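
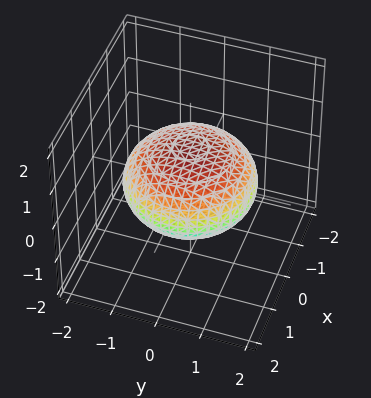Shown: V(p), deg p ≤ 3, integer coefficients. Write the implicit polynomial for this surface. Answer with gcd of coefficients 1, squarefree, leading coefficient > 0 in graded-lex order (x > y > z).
x^2 + y^2 + 2*z^2 - 2

1. deg p = 2.
2. Symmetries: mirror symmetry z ↦ −z ⇒ only even powers of z; the surface is invariant under rotation about z: p = q(x² + y², z).
3. Observable constraints: a circular section at z = 0 has radius between 1 and 2; the z-axis gridline crossings are at z ∈ {-1, 1}.
4. Putting this together gives p.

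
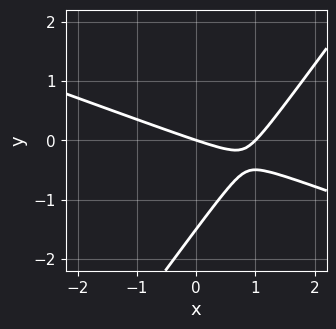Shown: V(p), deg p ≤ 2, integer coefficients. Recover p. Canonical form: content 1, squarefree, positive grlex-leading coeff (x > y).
1. Degree: the shape is more complex than any degree-1 curve, so deg p = 2.
2. From the axis intercepts and sections: it crosses the y-axis at the gridline y = 0; the x-axis gridline crossings are at x ∈ {0, 1}.
3. Together with the visible shape, these determine p as stated.

x^2 + 2*x*y - 2*y^2 - x - 3*y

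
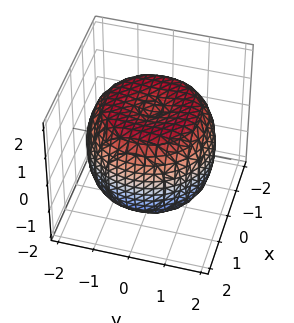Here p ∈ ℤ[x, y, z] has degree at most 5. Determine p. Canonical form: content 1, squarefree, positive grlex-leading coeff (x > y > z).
x^4 + 2*x^2*y^2 + y^4 - 2*x^2 - 2*y^2 + 2*z^2 - 3

deg p = 4.
By symmetry, every cross-section ⟂ z is a circle, so x, y appear only via x² + y².
Observable constraints: a circular section at z = -1 has radius between 1 and 2.
Assembling these constraints gives the stated polynomial.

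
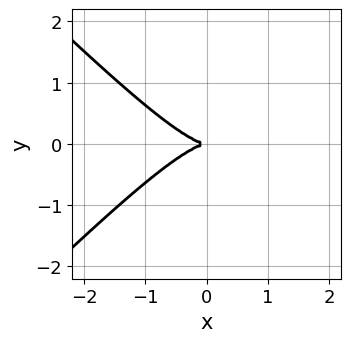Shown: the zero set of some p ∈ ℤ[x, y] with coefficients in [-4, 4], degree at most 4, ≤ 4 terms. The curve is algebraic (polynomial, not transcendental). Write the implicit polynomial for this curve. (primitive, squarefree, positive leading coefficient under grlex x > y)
1. Degree: the shape is more complex than any degree-2 curve, so deg p = 3.
2. Symmetries: it's symmetric under y → −y, forcing even powers of y.
3. Checking where it meets the axes: it crosses the y-axis at the gridline y = 0; it crosses the x-axis at the gridline x = 0.
4. The integer polynomial consistent with all of this is the stated p.

2*x^3 - 2*x*y^2 + 3*y^2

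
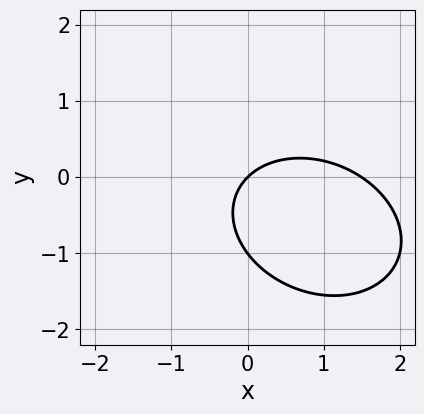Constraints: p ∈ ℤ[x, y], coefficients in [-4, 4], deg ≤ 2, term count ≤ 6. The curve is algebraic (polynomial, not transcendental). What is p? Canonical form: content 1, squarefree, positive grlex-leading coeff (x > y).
1. The degree is 2 — no degree-1 curve has this shape.
2. From the visible intercepts: among the integer gridlines, it crosses the y-axis at y ∈ {-1, 0}; one x-axis crossing is at x = 0.
3. Assembling these constraints gives the stated polynomial.

2*x^2 + x*y + 3*y^2 - 3*x + 3*y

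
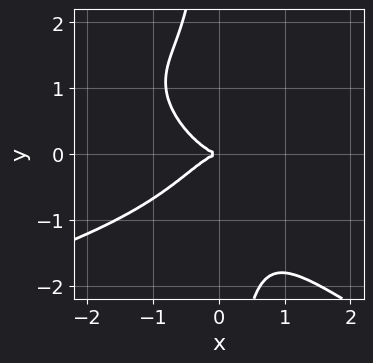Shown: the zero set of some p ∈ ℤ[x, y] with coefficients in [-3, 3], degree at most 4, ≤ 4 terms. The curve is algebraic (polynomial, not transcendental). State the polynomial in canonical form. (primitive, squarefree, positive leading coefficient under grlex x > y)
(a) deg p = 4. A generic line meets the curve in up to 4 points.
(b) Observable constraints: it crosses the x-axis at the gridline x = 0; it meets the y-axis at y = 0 (among the integer gridlines).
(c) Fitting integer coefficients to these (and the overall shape) gives p.

x^2*y^2 + 2*x*y^3 + 2*x^3 + 2*y^2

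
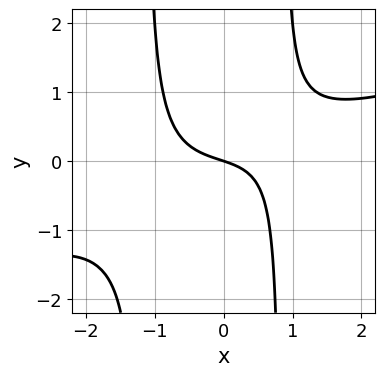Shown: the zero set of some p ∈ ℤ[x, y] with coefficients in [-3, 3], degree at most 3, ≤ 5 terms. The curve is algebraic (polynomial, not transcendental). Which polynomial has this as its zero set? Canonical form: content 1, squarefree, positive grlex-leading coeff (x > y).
(a) Degree: no degree-2 curve has this shape, so deg p = 3.
(b) Observable constraints: it meets the y-axis at y = 0 (among the integer gridlines); one x-axis crossing is at x = 0.
(c) Together with the visible shape, these determine p as stated.

x^3 - 3*x^2*y - x*y + x + 3*y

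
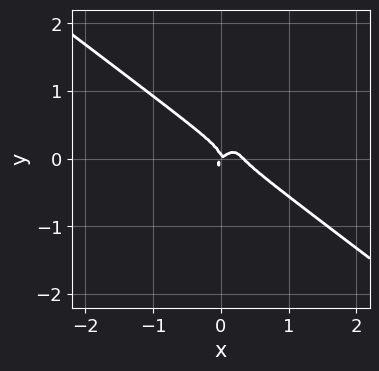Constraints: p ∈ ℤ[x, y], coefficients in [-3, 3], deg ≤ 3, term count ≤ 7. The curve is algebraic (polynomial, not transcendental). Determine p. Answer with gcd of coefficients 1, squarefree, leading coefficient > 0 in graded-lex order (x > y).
(a) Degree: the shape is more complex than any degree-2 curve, so deg p = 3.
(b) From the visible intercepts: it meets the y-axis at y = 0 (among the integer gridlines); it crosses the x-axis at the gridline x = 0.
(c) Fitting integer coefficients to these (and the overall shape) gives p.

3*x^3 - 3*x*y^2 + 3*y^3 - x^2 + x*y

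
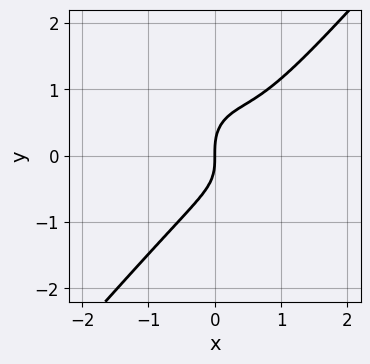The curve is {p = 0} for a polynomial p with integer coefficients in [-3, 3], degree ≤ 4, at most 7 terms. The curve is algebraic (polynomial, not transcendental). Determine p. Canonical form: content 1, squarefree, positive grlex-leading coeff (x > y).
3*x^3 - 2*y^3 - 3*x^2 + x*y + 2*x

(a) The degree is 3 — no degree-2 curve has this shape.
(b) From the visible intercepts: it crosses the x-axis at the gridline x = 0; one y-axis crossing is at y = 0.
(c) Solving for integer coefficients yields p as stated.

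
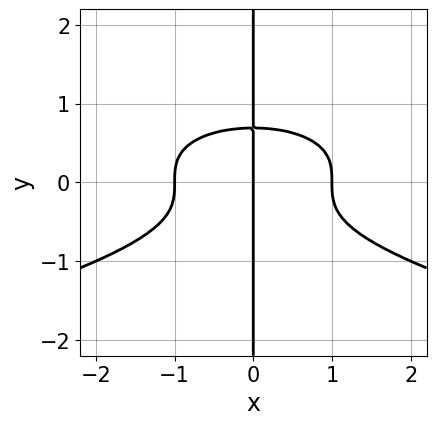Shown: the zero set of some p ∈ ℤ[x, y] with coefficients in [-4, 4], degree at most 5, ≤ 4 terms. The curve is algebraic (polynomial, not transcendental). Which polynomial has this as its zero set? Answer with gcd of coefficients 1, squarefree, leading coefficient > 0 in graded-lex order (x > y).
(a) Degree: the shape is more complex than any degree-3 curve, so deg p = 4.
(b) Reading off the gridlines: among the integer gridlines, it crosses the x-axis at x ∈ {-1, 0, 1}; the visible y-axis segment lies entirely on the curve.
(c) Solving for integer coefficients yields p as stated.

3*x*y^3 + x^3 - x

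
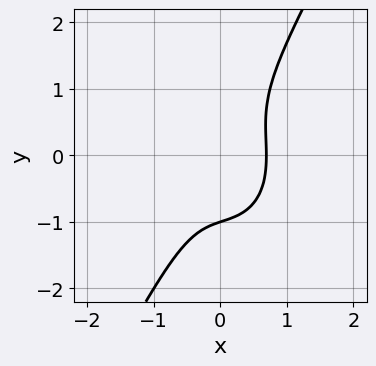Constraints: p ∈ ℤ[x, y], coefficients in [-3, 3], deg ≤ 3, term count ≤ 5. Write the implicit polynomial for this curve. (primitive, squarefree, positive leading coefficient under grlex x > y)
3*x^3 + x*y^2 - y^3 - 1

(a) Degree: no degree-2 curve has this shape, so deg p = 3.
(b) Against the integer gridlines: it meets the y-axis at y = -1 (among the integer gridlines).
(c) Assembling these constraints gives the stated polynomial.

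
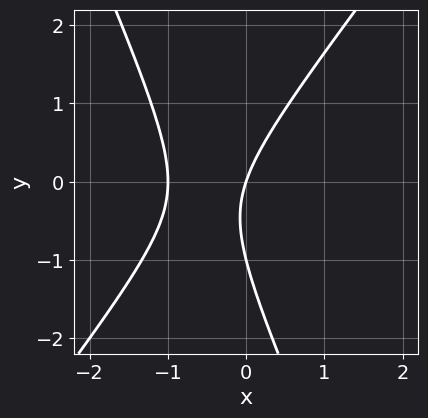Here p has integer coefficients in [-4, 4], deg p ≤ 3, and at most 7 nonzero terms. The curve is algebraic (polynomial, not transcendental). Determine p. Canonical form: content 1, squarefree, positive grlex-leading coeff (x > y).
The degree is 2 — a generic line meets the curve in up to 2 points.
From the axis intercepts and sections: among the integer gridlines, it crosses the x-axis at x ∈ {-1, 0}; the y-axis gridline crossings are at y ∈ {-1, 0}.
These observations pin down the coefficients.

3*x^2 - x*y - y^2 + 3*x - y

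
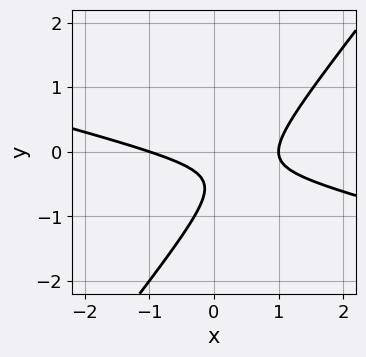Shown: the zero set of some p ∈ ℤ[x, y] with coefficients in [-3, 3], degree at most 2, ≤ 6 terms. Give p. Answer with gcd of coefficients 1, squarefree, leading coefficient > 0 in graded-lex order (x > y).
x^2 + 3*x*y - 3*y^2 - 3*y - 1

First, the degree is 2 — the shape is more complex than any degree-1 curve.
Then, against the integer gridlines: the x-axis gridline crossings are at x ∈ {-1, 1}; no y-intercept at any integer in the box.
Finally, putting this together gives p.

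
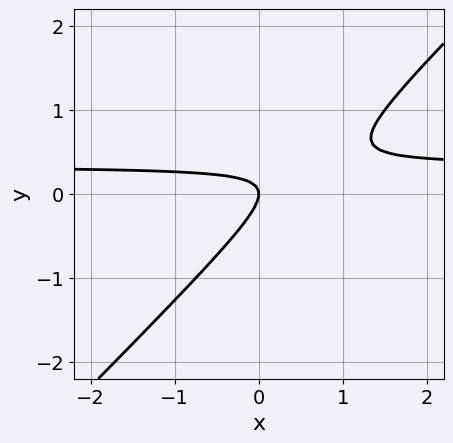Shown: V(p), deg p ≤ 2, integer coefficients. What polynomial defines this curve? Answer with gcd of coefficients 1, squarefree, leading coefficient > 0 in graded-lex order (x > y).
First, deg p = 2. A generic line meets the curve in up to 2 points.
Next, from the visible intercepts: it crosses the y-axis at the gridline y = 0; one x-axis crossing is at x = 0.
Finally, matching integer coefficients to the picture gives p.

3*x*y - 3*y^2 - x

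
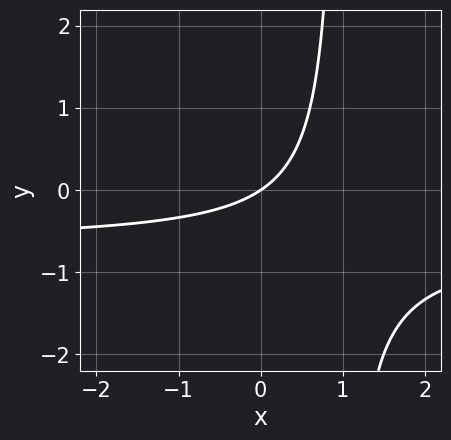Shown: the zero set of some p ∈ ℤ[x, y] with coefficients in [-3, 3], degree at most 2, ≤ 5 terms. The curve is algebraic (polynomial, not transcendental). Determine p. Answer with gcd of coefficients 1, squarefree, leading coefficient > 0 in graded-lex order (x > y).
3*x*y + 2*x - 3*y

1. deg p = 2.
2. Against the integer gridlines: it crosses the x-axis at the gridline x = 0; it crosses the y-axis at the gridline y = 0.
3. The integer polynomial consistent with all of this is the stated p.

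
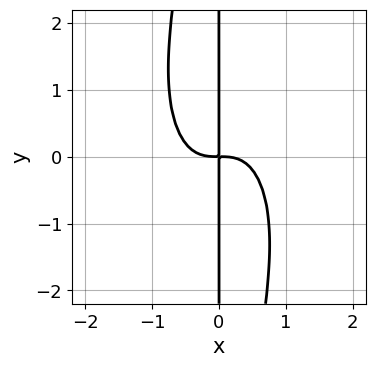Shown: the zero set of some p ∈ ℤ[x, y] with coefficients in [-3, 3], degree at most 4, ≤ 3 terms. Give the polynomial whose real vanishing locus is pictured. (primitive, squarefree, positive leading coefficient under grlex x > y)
3*x^4 + x^2*y^2 + 2*x*y

First, the degree is 4 — a generic line meets the curve in up to 4 points.
Then, from the visible intercepts: the visible y-axis segment lies entirely on the curve.
Finally, together with the visible shape, these determine p as stated.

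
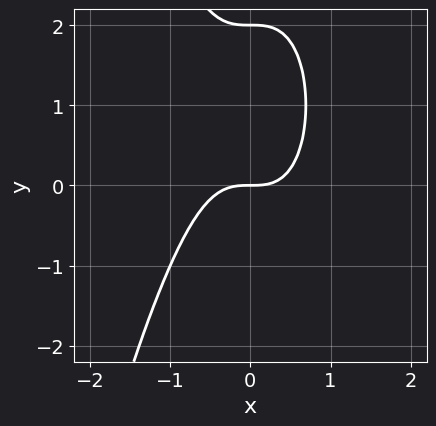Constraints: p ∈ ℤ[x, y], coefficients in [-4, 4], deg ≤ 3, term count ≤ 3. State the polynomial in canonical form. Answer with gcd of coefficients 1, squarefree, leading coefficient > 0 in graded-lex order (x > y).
(a) deg p = 3.
(b) From the visible intercepts: among the integer gridlines, it crosses the y-axis at y ∈ {0, 2}; it crosses the x-axis at the gridline x = 0.
(c) The integer polynomial consistent with all of this is the stated p.

3*x^3 + y^2 - 2*y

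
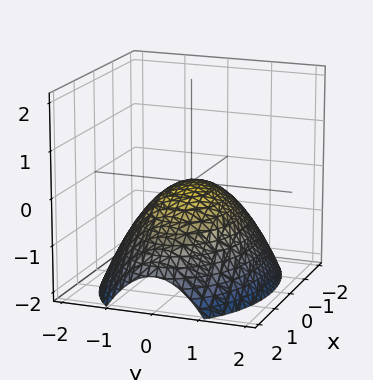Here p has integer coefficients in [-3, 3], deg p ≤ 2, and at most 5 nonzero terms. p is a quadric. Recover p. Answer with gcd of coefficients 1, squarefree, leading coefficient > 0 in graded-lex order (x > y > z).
1. deg p = 2. A single bowl opening along one axis; a quadric.
2. Symmetries: it's symmetric under x → −x, forcing even powers of x; the y ↦ −y reflection is a symmetry, so y appears only in even powers.
3. Against the integer gridlines: it meets the y-axis at y = 0 (among the integer gridlines); it crosses the x-axis at the gridline x = 0; one z-axis crossing is at z = 0.
4. These observations pin down the coefficients.

x^2 + 2*y^2 + 3*z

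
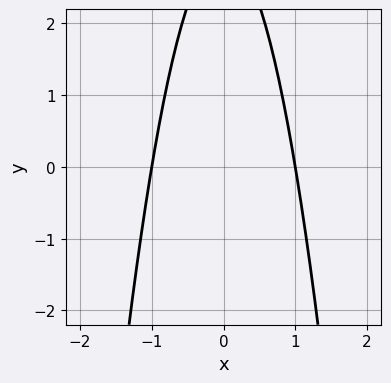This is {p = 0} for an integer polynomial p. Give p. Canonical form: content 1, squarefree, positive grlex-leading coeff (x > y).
3*x^2 + y - 3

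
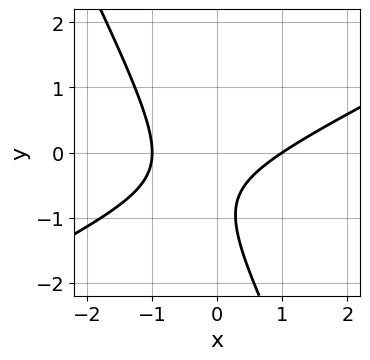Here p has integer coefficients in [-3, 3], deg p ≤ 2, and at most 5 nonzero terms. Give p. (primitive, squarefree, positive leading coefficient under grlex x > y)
The degree is 2 — the shape is more complex than any degree-1 curve.
From the axis intercepts and sections: the x-axis gridline crossings are at x ∈ {-1, 1}; it misses every integer gridline on the y-axis.
Together with the visible shape, these determine p as stated.

2*x^2 - 3*x*y - 2*y^2 - 3*y - 2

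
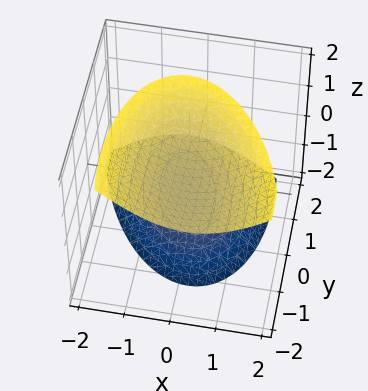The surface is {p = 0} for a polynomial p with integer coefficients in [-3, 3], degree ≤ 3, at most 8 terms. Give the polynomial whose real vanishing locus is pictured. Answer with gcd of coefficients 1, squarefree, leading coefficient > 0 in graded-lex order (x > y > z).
First, I count 2 distinct pieces. Treating them together as one polynomial.
Next, degree: the shape is more complex than any degree-1 surface, so deg p = 2.
Next, from the axis intercepts and sections: the surface avoids every integer y-axis point in the box; it misses every integer gridline on the x-axis.
Finally, these observations pin down the coefficients.

3*x^2 + x*y + y^2 + 2*y*z - 2*z^2 + 3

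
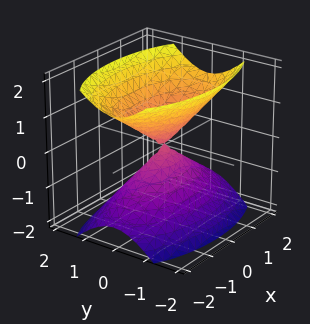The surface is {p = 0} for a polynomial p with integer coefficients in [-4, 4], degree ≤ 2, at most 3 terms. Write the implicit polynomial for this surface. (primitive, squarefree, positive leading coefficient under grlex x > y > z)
First, the picture has 2 separate pieces.
Next, degree: a double cone through the origin; a quadric, so deg p = 2.
Then, symmetries: mirror symmetry x ↦ −x ⇒ only even powers of x; it's symmetric under y → −y, forcing even powers of y; it's symmetric under z → −z, forcing even powers of z.
Then, from the visible intercepts: it meets the y-axis at y = 0 (among the integer gridlines); it crosses the z-axis at the gridline z = 0.
Finally, putting this together gives p.

x^2 + 3*y^2 - 2*z^2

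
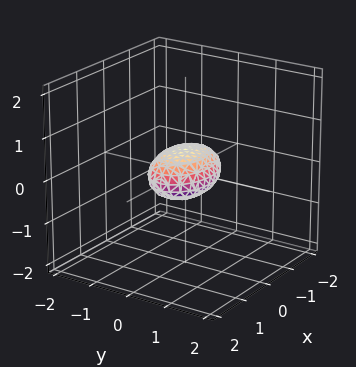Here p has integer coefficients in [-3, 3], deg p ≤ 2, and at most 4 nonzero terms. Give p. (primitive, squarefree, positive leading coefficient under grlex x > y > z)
x^2 + 2*y^2 + 3*z^2 - 1

First, degree: a closed, bounded, convex surface; a quadric, so deg p = 2.
Next, symmetries: it's symmetric under z → −z, forcing even powers of z; the y ↦ −y reflection is a symmetry, so y appears only in even powers; the x ↦ −x reflection is a symmetry, so x appears only in even powers.
Then, against the integer gridlines: the x-axis gridline crossings are at x ∈ {-1, 1}.
Finally, putting this together gives p.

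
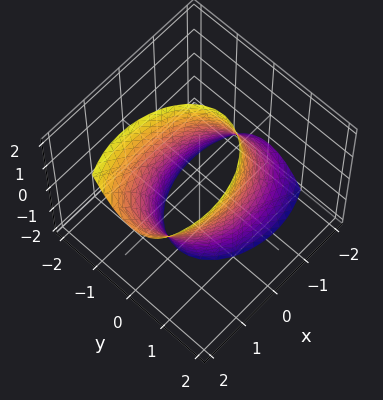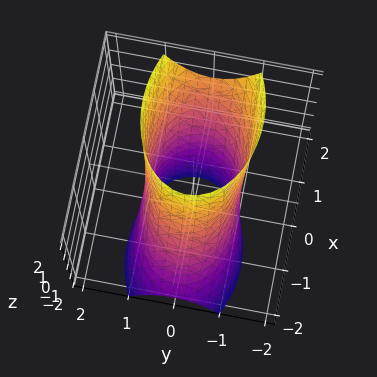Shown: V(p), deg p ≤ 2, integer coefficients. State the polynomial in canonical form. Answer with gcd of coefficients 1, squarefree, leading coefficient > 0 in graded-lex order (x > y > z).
x^2 - x*z + 2*y^2 - 2

First, deg p = 2.
Then, from the axis intercepts and sections: no z-intercept at any integer in the box; among the integer gridlines, it crosses the y-axis at y ∈ {-1, 1}.
Finally, assembling these constraints gives the stated polynomial.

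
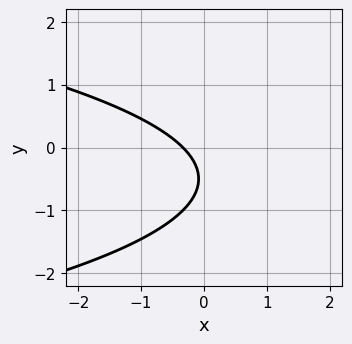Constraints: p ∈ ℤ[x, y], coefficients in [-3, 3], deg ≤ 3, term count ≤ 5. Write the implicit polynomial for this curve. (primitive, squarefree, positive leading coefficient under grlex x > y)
(a) deg p = 2. No degree-1 curve has this shape.
(b) Reading off the gridlines: the curve avoids every integer y-axis point in the box.
(c) Putting this together gives p.

3*y^2 + 3*x + 3*y + 1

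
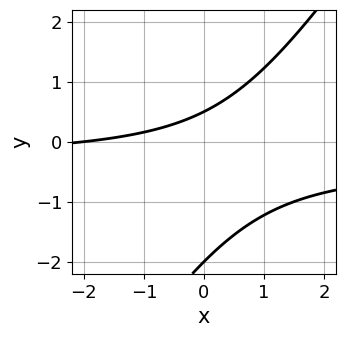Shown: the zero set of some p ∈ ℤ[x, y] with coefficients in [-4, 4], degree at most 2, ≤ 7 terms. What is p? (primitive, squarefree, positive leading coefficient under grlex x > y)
3*x*y - 2*y^2 + x - 3*y + 2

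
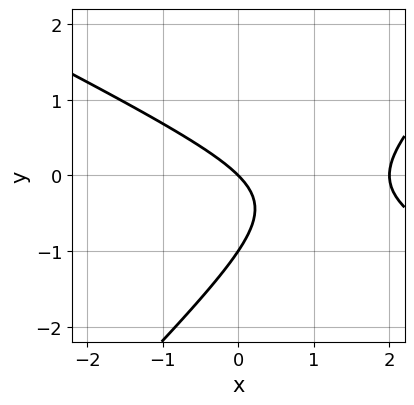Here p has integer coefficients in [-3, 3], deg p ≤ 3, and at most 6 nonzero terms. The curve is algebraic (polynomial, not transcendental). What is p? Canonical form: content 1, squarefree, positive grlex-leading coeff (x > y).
x^2 + x*y - 2*y^2 - 2*x - 2*y

First, degree: the shape is more complex than any degree-1 curve, so deg p = 2.
Next, observable constraints: among the integer gridlines, it crosses the y-axis at y ∈ {-1, 0}; among the integer gridlines, it crosses the x-axis at x ∈ {0, 2}.
Finally, solving for integer coefficients yields p as stated.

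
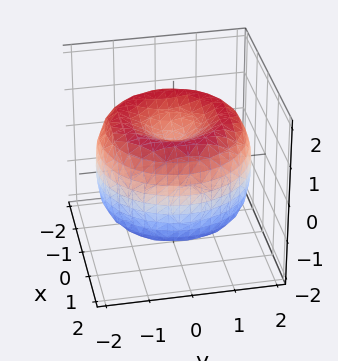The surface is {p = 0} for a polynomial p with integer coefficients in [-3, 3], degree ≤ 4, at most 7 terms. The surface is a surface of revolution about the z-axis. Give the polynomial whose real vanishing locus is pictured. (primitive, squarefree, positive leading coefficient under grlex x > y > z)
deg p = 4. No degree-3 surface has this shape.
By symmetry, the surface is invariant under rotation about z: p = q(x² + y², z).
Reading off the gridlines: a circular section at z = -1 has radius between 0 and 1.
The integer polynomial consistent with all of this is the stated p.

x^4 + 2*x^2*y^2 + y^4 - 3*x^2 - 3*y^2 + 2*z^2 - 1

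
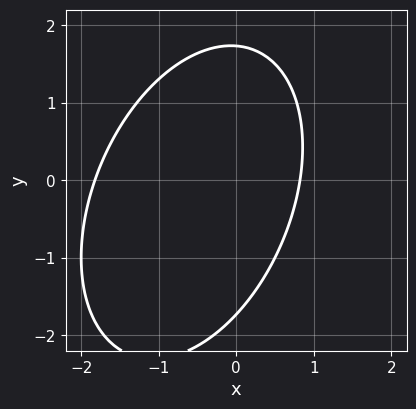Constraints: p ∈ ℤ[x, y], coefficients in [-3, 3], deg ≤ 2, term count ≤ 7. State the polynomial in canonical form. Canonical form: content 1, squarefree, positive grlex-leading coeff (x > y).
2*x^2 - x*y + y^2 + 2*x - 3

Degree: no degree-1 curve has this shape, so deg p = 2.
The integer polynomial consistent with all of this is the stated p.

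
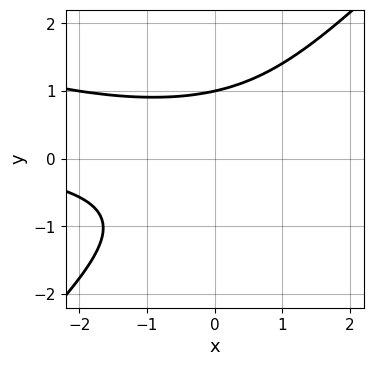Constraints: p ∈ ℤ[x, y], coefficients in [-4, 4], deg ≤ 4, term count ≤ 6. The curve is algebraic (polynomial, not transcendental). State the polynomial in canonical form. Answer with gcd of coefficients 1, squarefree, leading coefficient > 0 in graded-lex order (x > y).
x^2*y + 2*x*y^2 - 3*y^3 + 3

(a) deg p = 3. A generic line meets the curve in up to 3 points.
(b) Reading off the gridlines: one y-axis crossing is at y = 1; no x-intercept at any integer in the box.
(c) Assembling these constraints gives the stated polynomial.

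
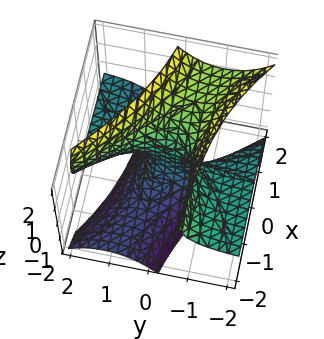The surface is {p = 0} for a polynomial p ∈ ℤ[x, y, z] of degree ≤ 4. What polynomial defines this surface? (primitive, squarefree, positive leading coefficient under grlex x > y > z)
1. deg p = 3. No degree-2 surface has this shape.
2. Checking where it meets the axes: every point of the y-axis in the box is on the surface; it crosses the x-axis at the gridline x = 0; it crosses the z-axis at the gridline z = 0.
3. Solving for integer coefficients yields p as stated.

3*x*y*z + 3*y^2*z - z^3 + 3*x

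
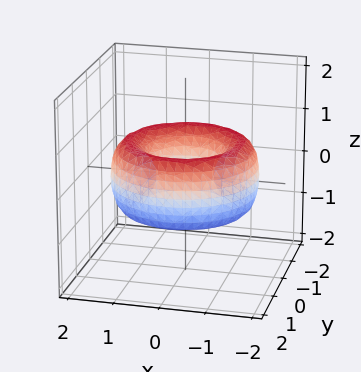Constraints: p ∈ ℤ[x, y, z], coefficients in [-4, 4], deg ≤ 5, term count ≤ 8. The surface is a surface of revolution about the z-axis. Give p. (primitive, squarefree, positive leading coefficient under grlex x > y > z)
deg p = 4.
By symmetry, the surface is invariant under rotation about z: p = q(x² + y², z).
From the axis intercepts and sections: no z-intercept at any integer in the box; a circular section at z = 0 has radius between 0 and 1.
Matching integer coefficients to the picture gives p.

x^4 + 2*x^2*y^2 + y^4 - 3*x^2 - 3*y^2 + 2*z^2 + 1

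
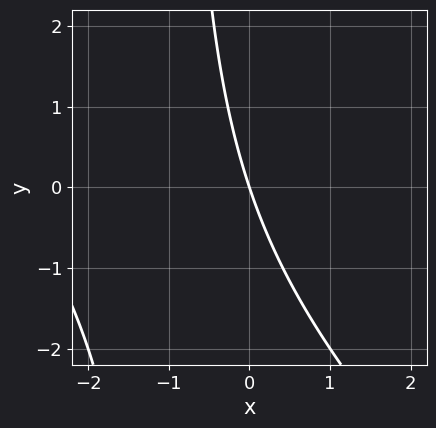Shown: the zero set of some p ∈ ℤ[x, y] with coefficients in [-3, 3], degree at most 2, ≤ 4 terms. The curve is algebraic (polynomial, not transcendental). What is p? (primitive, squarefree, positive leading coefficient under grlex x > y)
x^2 + x*y + 3*x + y

Degree: no degree-1 curve has this shape, so deg p = 2.
From the axis intercepts and sections: one y-axis crossing is at y = 0; one x-axis crossing is at x = 0.
Together with the visible shape, these determine p as stated.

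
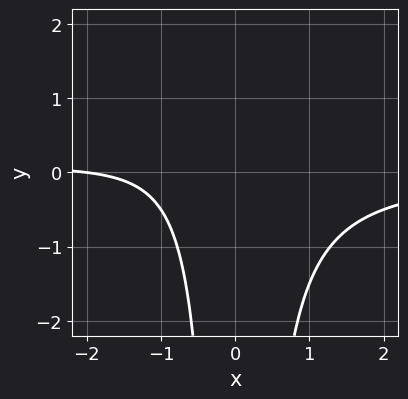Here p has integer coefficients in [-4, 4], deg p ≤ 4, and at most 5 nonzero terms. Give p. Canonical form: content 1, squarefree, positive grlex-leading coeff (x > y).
Degree: no degree-2 curve has this shape, so deg p = 3.
Observable constraints: it misses every integer gridline on the y-axis; it meets the x-axis at x = -2 (among the integer gridlines).
The integer polynomial consistent with all of this is the stated p.

2*x^2*y + x + 2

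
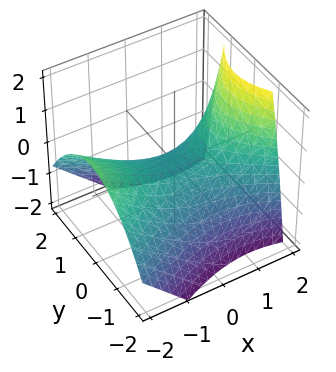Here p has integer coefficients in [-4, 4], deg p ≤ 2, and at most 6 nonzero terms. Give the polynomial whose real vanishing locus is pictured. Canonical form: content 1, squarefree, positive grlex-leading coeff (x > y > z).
x^2 + x*z - 2*y^2 - 3*z

(a) deg p = 2. No degree-1 surface has this shape.
(b) Observable constraints: it meets the x-axis at x = 0 (among the integer gridlines); it meets the z-axis at z = 0 (among the integer gridlines).
(c) Assembling these constraints gives the stated polynomial.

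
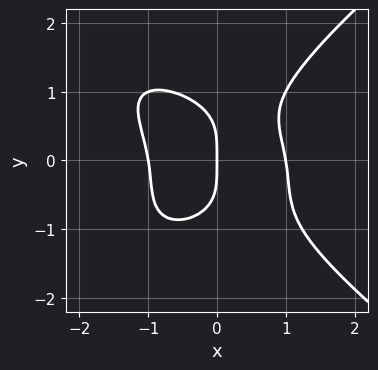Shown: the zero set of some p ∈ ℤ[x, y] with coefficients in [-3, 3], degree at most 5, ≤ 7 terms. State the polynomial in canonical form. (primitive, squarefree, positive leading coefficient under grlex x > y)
x^2*y^2 - 2*y^4 + 3*x^3 + x^2*y - 3*x

(a) deg p = 4. A generic line meets the curve in up to 4 points.
(b) Reading off the gridlines: it meets the y-axis at y = 0 (among the integer gridlines); the x-axis gridline crossings are at x ∈ {-1, 0, 1}.
(c) Together with the visible shape, these determine p as stated.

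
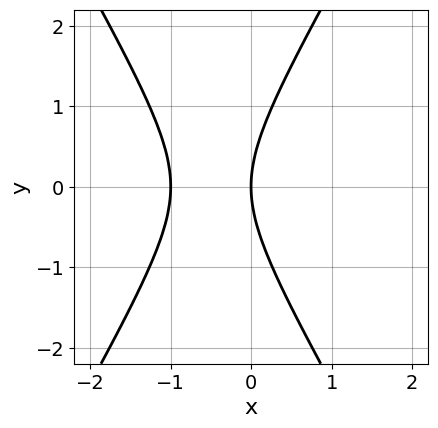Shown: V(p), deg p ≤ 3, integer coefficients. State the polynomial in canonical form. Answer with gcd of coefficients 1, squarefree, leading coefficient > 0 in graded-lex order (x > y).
(a) Degree: no degree-1 curve has this shape, so deg p = 2.
(b) Symmetries: mirror symmetry y ↦ −y ⇒ only even powers of y.
(c) Reading off the gridlines: it meets the y-axis at y = 0 (among the integer gridlines); the x-axis gridline crossings are at x ∈ {-1, 0}.
(d) Solving for integer coefficients yields p as stated.

3*x^2 - y^2 + 3*x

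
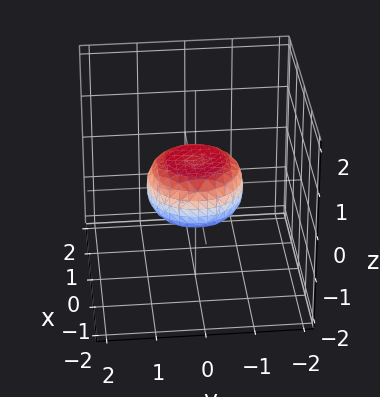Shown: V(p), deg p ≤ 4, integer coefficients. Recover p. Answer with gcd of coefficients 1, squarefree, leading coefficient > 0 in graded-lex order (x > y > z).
2*x^4 + 4*x^2*y^2 + 2*y^4 - x^2 - y^2 + 3*z^2 - 1

(a) deg p = 4. A generic line meets the surface in up to 4 points.
(b) Symmetries: the z-axis is an axis of rotation, so x and y enter only as x² + y².
(c) Observable constraints: a circular section at z = 0 has radius exactly 1; the x-axis gridline crossings are at x ∈ {-1, 1}; the y-axis gridline crossings are at y ∈ {-1, 1}.
(d) Solving for integer coefficients yields p as stated.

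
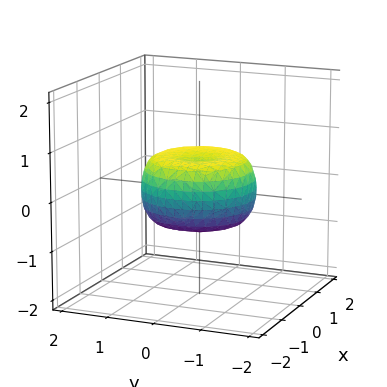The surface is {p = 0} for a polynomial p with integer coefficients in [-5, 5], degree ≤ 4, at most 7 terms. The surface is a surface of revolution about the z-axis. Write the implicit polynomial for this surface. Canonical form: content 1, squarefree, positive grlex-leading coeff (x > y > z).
2*x^4 + 4*x^2*y^2 + 2*y^4 - 2*x^2 - 2*y^2 + 3*z^2 - 1

(a) Degree: a generic line meets the surface in up to 4 points, so deg p = 4.
(b) Symmetries: rotational symmetry about the z-axis ⇒ p depends on x, y only through x² + y².
(c) Reading off the gridlines: a circular section at z = 0 has radius between 1 and 2.
(d) The integer polynomial consistent with all of this is the stated p.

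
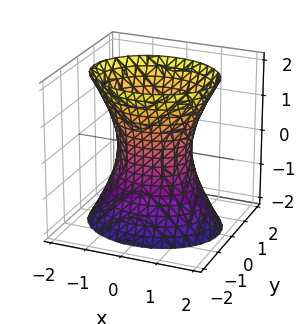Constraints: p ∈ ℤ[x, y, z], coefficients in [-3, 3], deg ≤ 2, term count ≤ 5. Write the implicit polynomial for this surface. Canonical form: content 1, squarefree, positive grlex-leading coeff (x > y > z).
2*x^2 + 3*y^2 - z^2 - 2

1. deg p = 2.
2. Symmetries: the y ↦ −y reflection is a symmetry, so y appears only in even powers; mirror symmetry x ↦ −x ⇒ only even powers of x; mirror symmetry z ↦ −z ⇒ only even powers of z.
3. Against the integer gridlines: the surface avoids every integer z-axis point in the box; the x-axis gridline crossings are at x ∈ {-1, 1}.
4. Together with the visible shape, these determine p as stated.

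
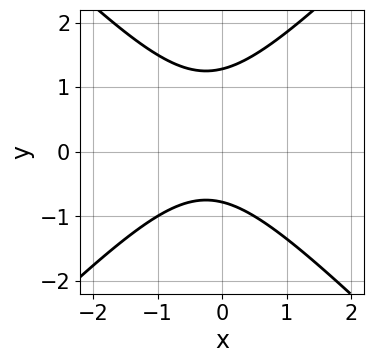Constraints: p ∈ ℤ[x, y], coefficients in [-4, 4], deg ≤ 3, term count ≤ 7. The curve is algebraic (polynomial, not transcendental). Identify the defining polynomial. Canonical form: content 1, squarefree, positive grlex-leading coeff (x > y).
(a) The degree is 2 — the shape is more complex than any degree-1 curve.
(b) Checking where it meets the axes: it misses every integer gridline on the x-axis.
(c) Matching integer coefficients to the picture gives p.

2*x^2 - 2*y^2 + x + y + 2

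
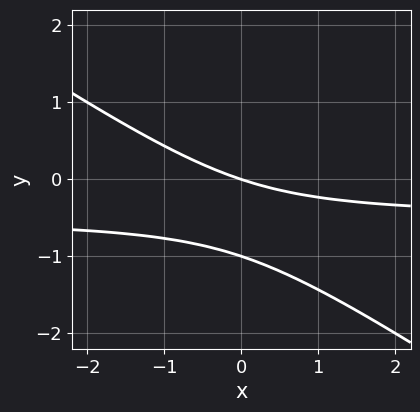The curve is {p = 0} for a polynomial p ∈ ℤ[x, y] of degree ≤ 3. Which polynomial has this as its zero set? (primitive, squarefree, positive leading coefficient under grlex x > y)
First, degree: no degree-1 curve has this shape, so deg p = 2.
Then, from the axis intercepts and sections: among the integer gridlines, it crosses the y-axis at y ∈ {-1, 0}; one x-axis crossing is at x = 0.
Finally, the integer polynomial consistent with all of this is the stated p.

2*x*y + 3*y^2 + x + 3*y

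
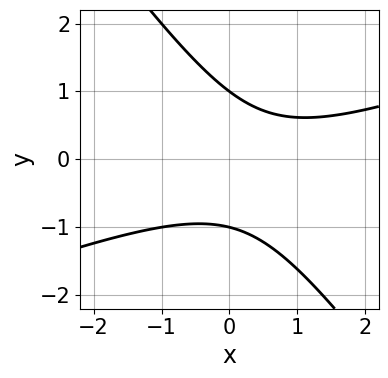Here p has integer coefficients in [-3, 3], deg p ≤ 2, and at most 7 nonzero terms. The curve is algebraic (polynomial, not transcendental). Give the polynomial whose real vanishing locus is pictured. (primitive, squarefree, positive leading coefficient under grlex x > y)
x^2 - 2*x*y - 2*y^2 - x + 2

deg p = 2.
Reading off the gridlines: it misses every integer gridline on the x-axis; among the integer gridlines, it crosses the y-axis at y ∈ {-1, 1}.
Assembling these constraints gives the stated polynomial.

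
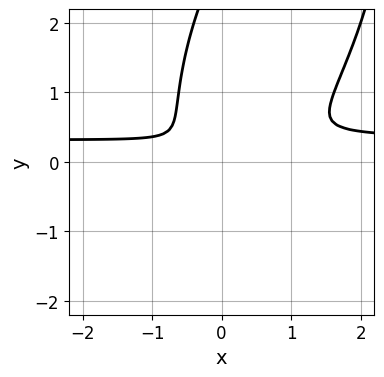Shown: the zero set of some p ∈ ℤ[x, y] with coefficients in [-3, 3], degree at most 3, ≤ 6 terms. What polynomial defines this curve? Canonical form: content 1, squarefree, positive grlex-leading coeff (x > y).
3*x^2*y - 2*x*y^2 + y^3 - x^2 - 3*y^2

Degree: the shape is more complex than any degree-2 curve, so deg p = 3.
The integer polynomial consistent with all of this is the stated p.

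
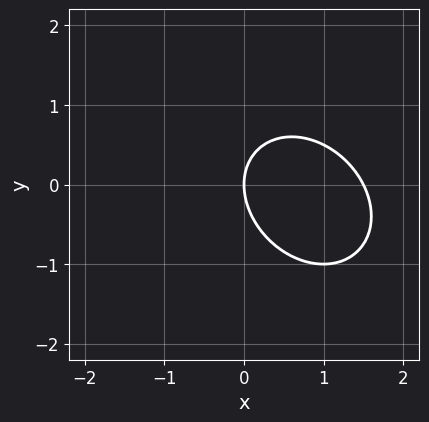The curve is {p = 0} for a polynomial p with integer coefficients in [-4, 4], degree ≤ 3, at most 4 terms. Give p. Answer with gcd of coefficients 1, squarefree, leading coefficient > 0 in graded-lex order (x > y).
First, deg p = 2. The shape is more complex than any degree-1 curve.
Next, observable constraints: it meets the x-axis at x = 0 (among the integer gridlines); one y-axis crossing is at y = 0.
Finally, matching integer coefficients to the picture gives p.

2*x^2 + x*y + 2*y^2 - 3*x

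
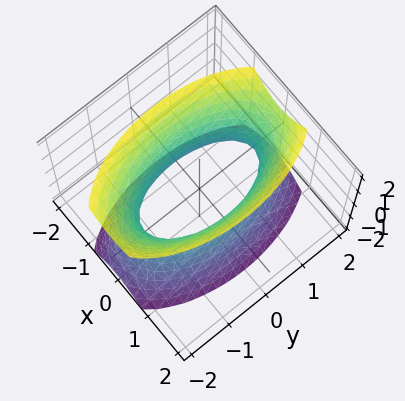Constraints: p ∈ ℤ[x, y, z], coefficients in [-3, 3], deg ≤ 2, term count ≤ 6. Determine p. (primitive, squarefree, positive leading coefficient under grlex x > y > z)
3*x^2 + y^2 - z^2 - 2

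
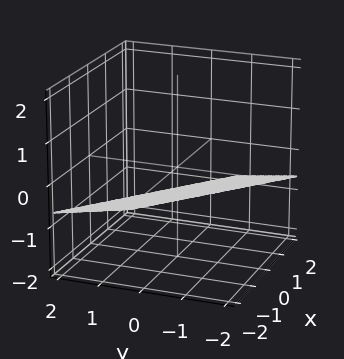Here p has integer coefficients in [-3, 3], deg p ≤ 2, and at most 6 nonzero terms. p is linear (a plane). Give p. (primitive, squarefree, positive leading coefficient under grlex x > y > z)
x + y + 3*z + 2

First, the degree is 1 — the surface is flat (a plane).
Then, observable constraints: it crosses the y-axis at the gridline y = -2; it crosses the x-axis at the gridline x = -2.
Finally, matching integer coefficients to the picture gives p.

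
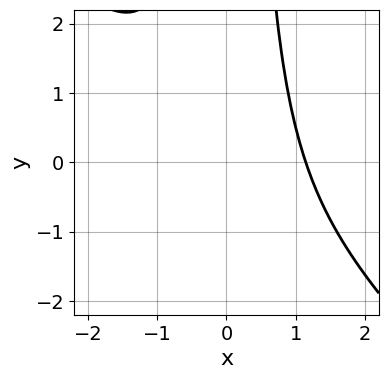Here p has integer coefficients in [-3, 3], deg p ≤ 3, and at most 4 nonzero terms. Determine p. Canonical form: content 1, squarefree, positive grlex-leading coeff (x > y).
1. Degree: no degree-2 curve has this shape, so deg p = 3.
2. Reading off the gridlines: the curve avoids every integer y-axis point in the box.
3. Matching integer coefficients to the picture gives p.

2*x^3 + 2*x^2*y - 3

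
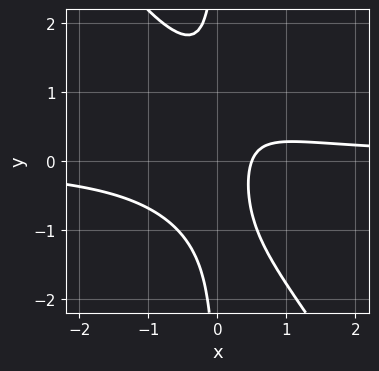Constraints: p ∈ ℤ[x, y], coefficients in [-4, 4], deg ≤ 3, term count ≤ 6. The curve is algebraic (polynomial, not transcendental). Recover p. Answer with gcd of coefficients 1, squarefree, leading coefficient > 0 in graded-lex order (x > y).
3*x^2*y + 2*x*y^2 - 2*x + 1

First, the degree is 3 — a generic line meets the curve in up to 3 points.
Then, from the visible intercepts: no y-intercept at any integer in the box.
Finally, assembling these constraints gives the stated polynomial.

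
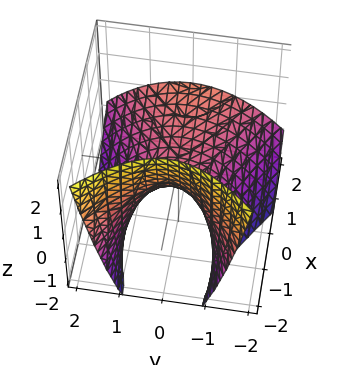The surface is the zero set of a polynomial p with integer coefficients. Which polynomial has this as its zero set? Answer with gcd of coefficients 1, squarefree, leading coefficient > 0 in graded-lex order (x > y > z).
(a) The degree is 2 — the shape is more complex than any degree-1 surface.
(b) From the visible intercepts: it crosses the y-axis at the gridline y = 0; it meets the z-axis at z = 0 (among the integer gridlines); it crosses the x-axis at the gridline x = 0.
(c) Solving for integer coefficients yields p as stated.

x^2 - 2*x*z - 2*y^2 - 3*z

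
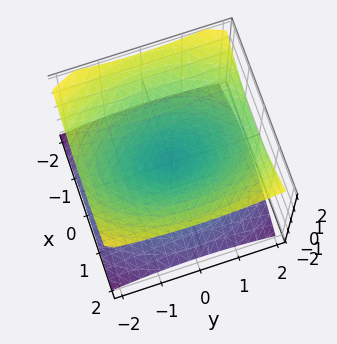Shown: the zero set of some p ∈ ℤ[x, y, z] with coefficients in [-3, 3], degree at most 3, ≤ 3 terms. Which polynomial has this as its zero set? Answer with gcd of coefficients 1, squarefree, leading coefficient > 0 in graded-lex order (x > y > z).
1. deg p = 2.
2. Symmetries: the x ↦ −x reflection is a symmetry, so x appears only in even powers; it's symmetric under z → −z, forcing even powers of z; it's symmetric under y → −y, forcing even powers of y.
3. Against the integer gridlines: it meets the z-axis at z = 0 (among the integer gridlines); it meets the x-axis at x = 0 (among the integer gridlines).
4. These observations pin down the coefficients.

2*x^2 + y^2 - 3*z^2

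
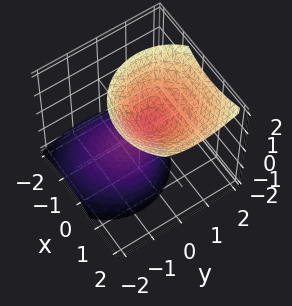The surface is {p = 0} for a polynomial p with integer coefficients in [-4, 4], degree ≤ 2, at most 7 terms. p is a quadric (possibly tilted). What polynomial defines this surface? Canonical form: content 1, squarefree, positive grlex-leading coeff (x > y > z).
(a) There are 2 components.
(b) Degree: no degree-1 surface has this shape, so deg p = 2.
(c) From the axis intercepts and sections: no y-intercept at any integer in the box; no x-intercept at any integer in the box.
(d) Together with the visible shape, these determine p as stated.

3*x^2 - 2*x*z + 3*y^2 - 2*y*z - 2*z^2 + 1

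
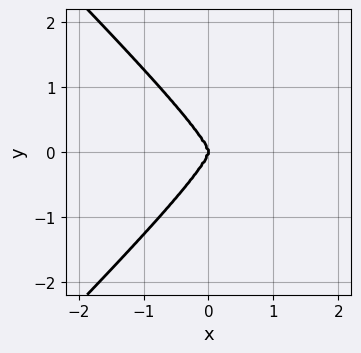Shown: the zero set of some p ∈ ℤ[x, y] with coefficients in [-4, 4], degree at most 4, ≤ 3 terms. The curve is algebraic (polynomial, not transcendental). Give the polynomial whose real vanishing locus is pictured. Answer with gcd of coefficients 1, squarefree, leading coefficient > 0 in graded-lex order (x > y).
1. deg p = 4. A generic line meets the curve in up to 4 points.
2. Symmetries: mirror symmetry y ↦ −y ⇒ only even powers of y.
3. Observable constraints: one x-axis crossing is at x = 0; one y-axis crossing is at y = 0.
4. Matching integer coefficients to the picture gives p.

x^2*y^2 - y^4 - x^3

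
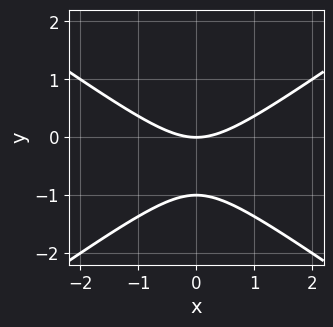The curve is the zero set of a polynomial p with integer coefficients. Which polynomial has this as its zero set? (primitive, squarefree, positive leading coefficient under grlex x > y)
x^2 - 2*y^2 - 2*y

1. deg p = 2. The shape is more complex than any degree-1 curve.
2. Symmetries: mirror symmetry x ↦ −x ⇒ only even powers of x.
3. Checking where it meets the axes: among the integer gridlines, it crosses the y-axis at y ∈ {-1, 0}; one x-axis crossing is at x = 0.
4. Putting this together gives p.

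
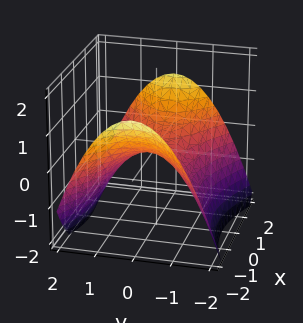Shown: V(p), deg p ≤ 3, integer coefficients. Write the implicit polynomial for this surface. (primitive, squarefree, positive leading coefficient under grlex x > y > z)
x^2 - 2*y^2 - 3*z

First, degree: a hyperbolic paraboloid; a quadric, so deg p = 2.
Then, symmetries: the y ↦ −y reflection is a symmetry, so y appears only in even powers; mirror symmetry x ↦ −x ⇒ only even powers of x.
Then, from the visible intercepts: it meets the z-axis at z = 0 (among the integer gridlines); it meets the x-axis at x = 0 (among the integer gridlines).
Finally, assembling these constraints gives the stated polynomial.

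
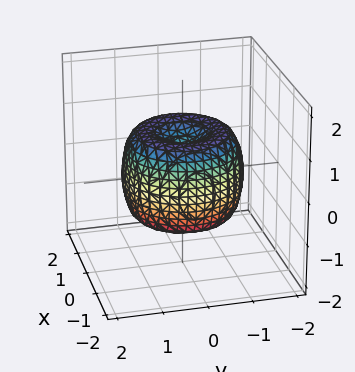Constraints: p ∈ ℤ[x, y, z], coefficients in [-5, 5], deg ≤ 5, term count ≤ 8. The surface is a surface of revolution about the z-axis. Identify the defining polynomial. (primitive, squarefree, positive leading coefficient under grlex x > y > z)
2*x^4 + 4*x^2*y^2 + 2*y^4 - 3*x^2 - 3*y^2 + 2*z^2 - 1

1. Degree: no degree-3 surface has this shape, so deg p = 4.
2. Symmetries: rotational symmetry about the z-axis ⇒ p depends on x, y only through x² + y².
3. Observable constraints: a circular section at z = 0 has radius between 1 and 2.
4. Together with the visible shape, these determine p as stated.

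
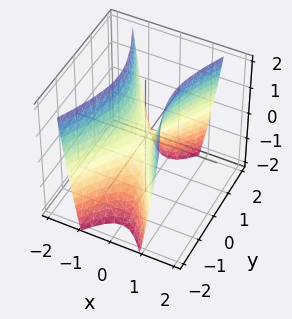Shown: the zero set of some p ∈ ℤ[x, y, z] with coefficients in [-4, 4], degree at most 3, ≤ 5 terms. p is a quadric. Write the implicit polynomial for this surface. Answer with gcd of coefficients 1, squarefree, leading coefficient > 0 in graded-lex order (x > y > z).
3*x^2 - y^2 - z

First, deg p = 2.
Next, symmetries: mirror symmetry x ↦ −x ⇒ only even powers of x; it's symmetric under y → −y, forcing even powers of y.
Next, checking where it meets the axes: it crosses the x-axis at the gridline x = 0; it meets the y-axis at y = 0 (among the integer gridlines).
Finally, solving for integer coefficients yields p as stated.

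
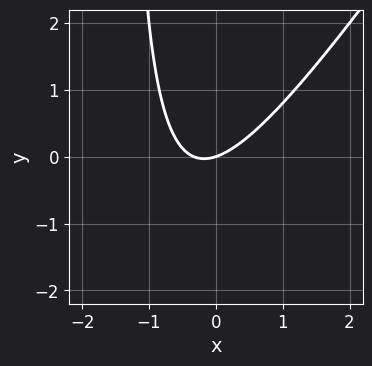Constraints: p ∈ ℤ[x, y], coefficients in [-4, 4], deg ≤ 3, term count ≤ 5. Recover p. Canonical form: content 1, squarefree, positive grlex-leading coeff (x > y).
First, degree: the shape is more complex than any degree-1 curve, so deg p = 2.
Next, from the axis intercepts and sections: it meets the x-axis at x = 0 (among the integer gridlines); one y-axis crossing is at y = 0.
Finally, fitting integer coefficients to these (and the overall shape) gives p.

3*x^2 - 2*x*y + x - 3*y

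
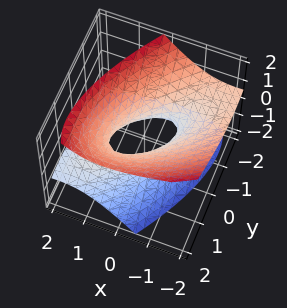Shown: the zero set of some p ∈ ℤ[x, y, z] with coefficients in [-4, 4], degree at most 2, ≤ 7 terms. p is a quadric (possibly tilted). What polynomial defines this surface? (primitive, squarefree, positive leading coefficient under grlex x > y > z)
1. deg p = 2. A generic line meets the surface in up to 2 points.
2. Observable constraints: the surface avoids every integer z-axis point in the box.
3. Solving for integer coefficients yields p as stated.

2*x^2 - 3*x*y + 3*x*z + 2*y^2 - 3*z^2 - 1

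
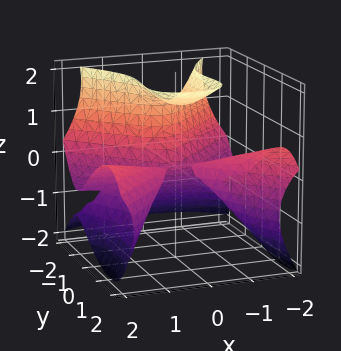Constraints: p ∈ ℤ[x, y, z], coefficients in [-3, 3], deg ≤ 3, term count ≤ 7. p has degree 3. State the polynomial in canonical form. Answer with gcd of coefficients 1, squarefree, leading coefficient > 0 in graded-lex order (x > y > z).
First, the degree is 3 — a generic line meets the surface in up to 3 points.
Then, checking where it meets the axes: one y-axis crossing is at y = 0; it meets the z-axis at z = 0 (among the integer gridlines).
Finally, these observations pin down the coefficients. Check: (1, 0, 0) on the x-axis lies on the surface, and p(1, 0, 0) = 0. ✓

2*x^2*y - 3*x^2*z - 2*y^3 + 2*z^3 - 3*z^2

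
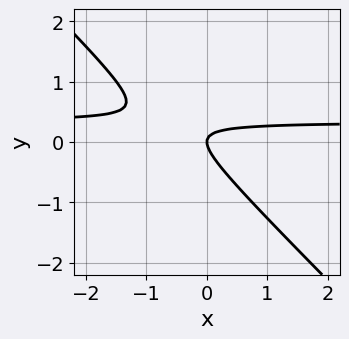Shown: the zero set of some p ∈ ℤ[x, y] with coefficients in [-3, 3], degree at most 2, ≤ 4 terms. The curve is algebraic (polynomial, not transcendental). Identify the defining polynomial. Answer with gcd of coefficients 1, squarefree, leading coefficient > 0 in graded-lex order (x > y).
3*x*y + 3*y^2 - x

First, deg p = 2. The shape is more complex than any degree-1 curve.
Then, from the visible intercepts: one x-axis crossing is at x = 0; it meets the y-axis at y = 0 (among the integer gridlines).
Finally, putting this together gives p.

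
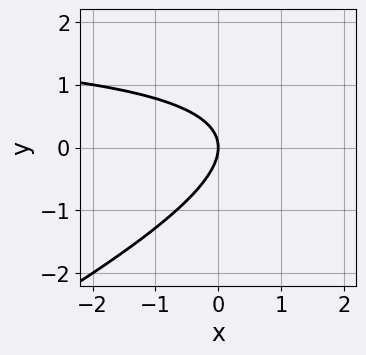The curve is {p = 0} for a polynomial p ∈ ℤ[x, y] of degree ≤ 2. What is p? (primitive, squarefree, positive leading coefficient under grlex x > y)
x*y - 2*y^2 - 2*x

The degree is 2 — the shape is more complex than any degree-1 curve.
From the axis intercepts and sections: it crosses the y-axis at the gridline y = 0; it crosses the x-axis at the gridline x = 0.
Putting this together gives p.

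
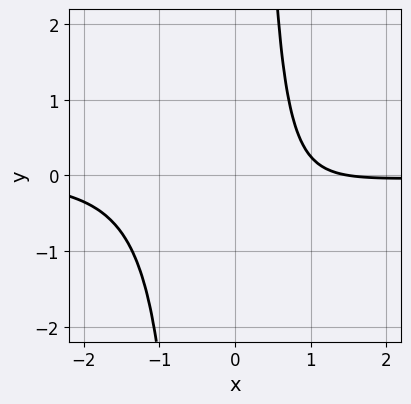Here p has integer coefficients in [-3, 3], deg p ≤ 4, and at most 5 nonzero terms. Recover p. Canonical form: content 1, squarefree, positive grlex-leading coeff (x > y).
3*x^3*y + x^2*y + 2*x - 3

First, degree: no degree-3 curve has this shape, so deg p = 4.
Next, from the visible intercepts: the curve avoids every integer y-axis point in the box.
Finally, together with the visible shape, these determine p as stated.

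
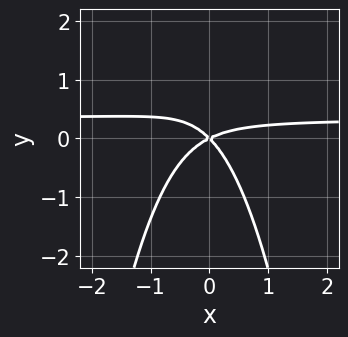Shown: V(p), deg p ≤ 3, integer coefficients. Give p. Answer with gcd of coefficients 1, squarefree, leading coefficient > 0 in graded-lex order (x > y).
(a) Degree: the shape is more complex than any degree-2 curve, so deg p = 3.
(b) Reading off the gridlines: one x-axis crossing is at x = 0; it meets the y-axis at y = 0 (among the integer gridlines).
(c) The integer polynomial consistent with all of this is the stated p.

3*x^2*y - x^2 + x*y + 2*y^2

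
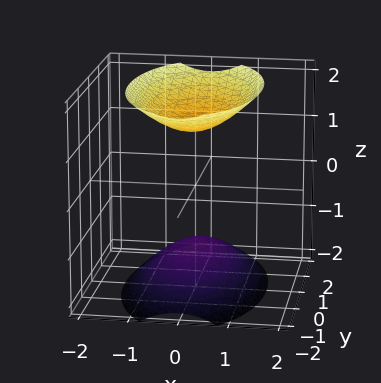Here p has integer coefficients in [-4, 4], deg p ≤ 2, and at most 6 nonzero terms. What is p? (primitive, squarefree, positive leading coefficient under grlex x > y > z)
(a) The picture has 2 separate pieces. They look like related sheets of one shape, so recover p as a whole.
(b) The degree is 2 — two sheets facing apart; a quadric.
(c) Symmetries: the z ↦ −z reflection is a symmetry, so z appears only in even powers; it's symmetric under y → −y, forcing even powers of y; it's symmetric under x → −x, forcing even powers of x.
(d) Reading off the gridlines: no x-intercept at any integer in the box; the surface avoids every integer y-axis point in the box.
(e) Assembling these constraints gives the stated polynomial.

3*x^2 + y^2 - 2*z^2 + 3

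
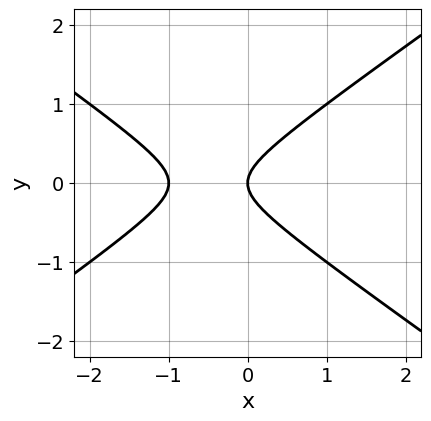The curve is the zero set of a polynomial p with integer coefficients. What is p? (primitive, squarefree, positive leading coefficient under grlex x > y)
x^2 - 2*y^2 + x

First, the degree is 2 — no degree-1 curve has this shape.
Next, symmetries: mirror symmetry y ↦ −y ⇒ only even powers of y.
Next, reading off the gridlines: one y-axis crossing is at y = 0; the x-axis gridline crossings are at x ∈ {-1, 0}.
Finally, putting this together gives p.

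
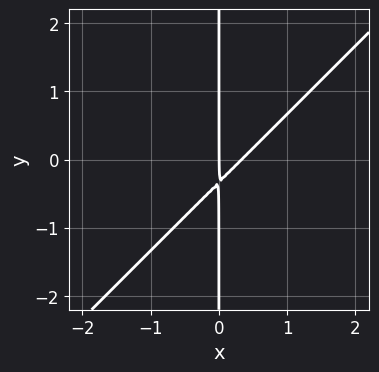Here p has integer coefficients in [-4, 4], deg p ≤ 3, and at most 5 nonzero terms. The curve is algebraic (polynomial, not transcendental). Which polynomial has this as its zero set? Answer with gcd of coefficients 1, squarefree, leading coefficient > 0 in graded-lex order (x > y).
3*x^2 - 3*x*y - x

(a) The degree is 2 — no degree-1 curve has this shape.
(b) Observable constraints: the visible y-axis segment lies entirely on the curve; one x-axis crossing is at x = 0.
(c) Putting this together gives p.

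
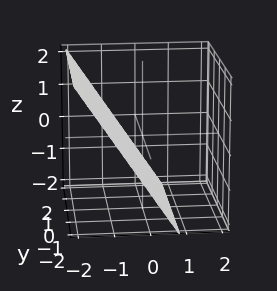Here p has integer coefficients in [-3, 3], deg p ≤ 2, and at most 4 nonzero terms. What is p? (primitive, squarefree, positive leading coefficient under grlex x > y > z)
deg p = 1. The surface is flat (a plane).
From the axis intercepts and sections: it misses every integer gridline on the y-axis; it crosses the z-axis at the gridline z = -1.
Assembling these constraints gives the stated polynomial.

3*x + 2*z + 2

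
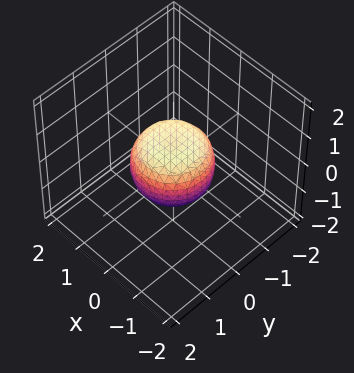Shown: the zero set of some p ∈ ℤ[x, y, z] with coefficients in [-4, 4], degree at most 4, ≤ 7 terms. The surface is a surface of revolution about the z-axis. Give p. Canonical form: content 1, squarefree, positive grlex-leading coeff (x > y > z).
(a) Degree: a generic line meets the surface in up to 4 points, so deg p = 4.
(b) Symmetry: every cross-section ⟂ z is a circle, so x, y appear only via x² + y².
(c) Checking where it meets the axes: a circular section at z = 0 has radius exactly 1; among the integer gridlines, it crosses the x-axis at x ∈ {-1, 1}; the y-axis gridline crossings are at y ∈ {-1, 1}.
(d) Assembling these constraints gives the stated polynomial.

2*x^4 + 4*x^2*y^2 + 2*y^4 - x^2 - y^2 + 2*z^2 - 1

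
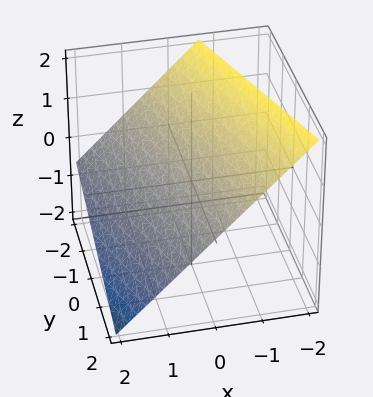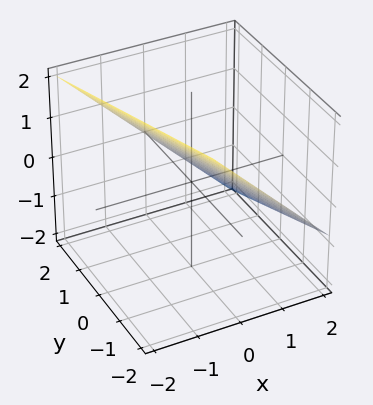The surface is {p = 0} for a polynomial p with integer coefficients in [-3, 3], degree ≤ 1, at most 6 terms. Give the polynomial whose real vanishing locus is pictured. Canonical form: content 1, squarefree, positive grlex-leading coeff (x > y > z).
3*x + y + 3*z - 2

The degree is 1 — the surface is flat (a plane).
Checking where it meets the axes: it meets the y-axis at y = 2 (among the integer gridlines).
The integer polynomial consistent with all of this is the stated p.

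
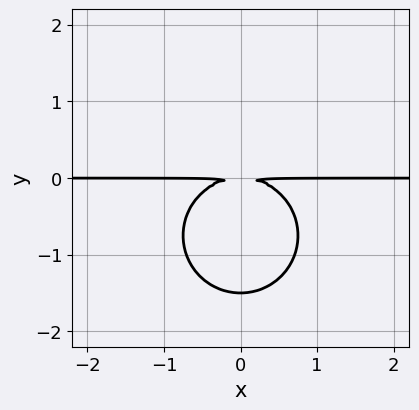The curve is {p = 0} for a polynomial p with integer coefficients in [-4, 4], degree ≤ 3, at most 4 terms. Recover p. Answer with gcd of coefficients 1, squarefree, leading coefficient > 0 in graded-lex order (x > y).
First, the degree is 3 — a generic line meets the curve in up to 3 points.
Then, symmetries: the x ↦ −x reflection is a symmetry, so x appears only in even powers.
Then, observable constraints: every point of the x-axis in the box is on the curve.
Finally, these observations pin down the coefficients.

2*x^2*y + 2*y^3 + 3*y^2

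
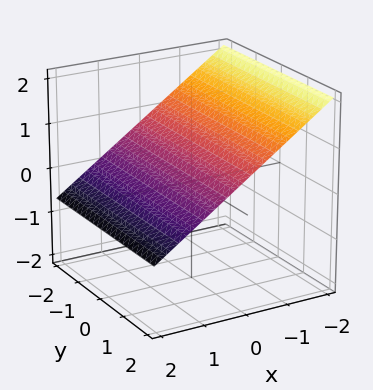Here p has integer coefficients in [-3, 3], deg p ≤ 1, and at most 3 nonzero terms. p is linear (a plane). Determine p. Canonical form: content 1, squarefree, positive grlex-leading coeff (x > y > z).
1. The degree is 1 — the surface is flat (a plane).
2. Against the integer gridlines: no y-intercept at any integer in the box; it crosses the x-axis at the gridline x = 1.
3. Together with the visible shape, these determine p as stated.

2*x + 3*z - 2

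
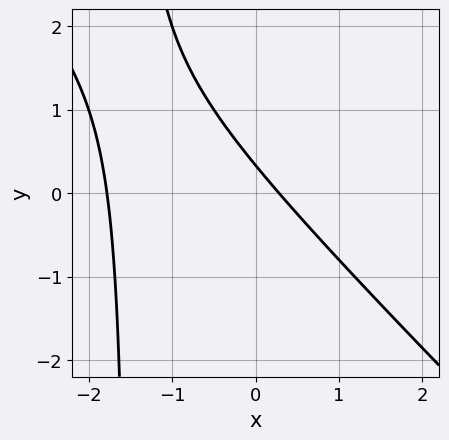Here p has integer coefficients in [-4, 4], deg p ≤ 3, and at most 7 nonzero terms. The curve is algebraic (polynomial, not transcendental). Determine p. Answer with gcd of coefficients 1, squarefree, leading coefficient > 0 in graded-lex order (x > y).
2*x^2 + 2*x*y + 3*x + 3*y - 1

1. deg p = 2. A generic line meets the curve in up to 2 points.
2. Putting this together gives p.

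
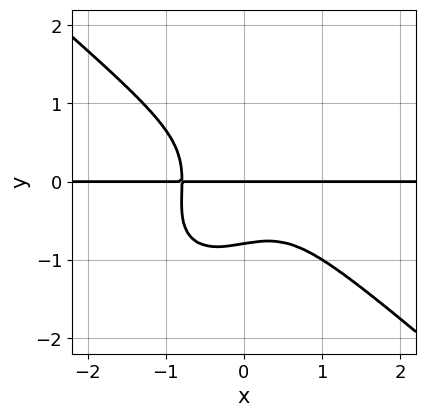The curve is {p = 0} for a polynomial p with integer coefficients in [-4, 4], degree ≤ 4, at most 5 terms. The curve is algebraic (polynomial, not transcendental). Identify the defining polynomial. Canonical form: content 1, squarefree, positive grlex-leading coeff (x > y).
2*x^3*y - x*y^3 + 2*y^4 + y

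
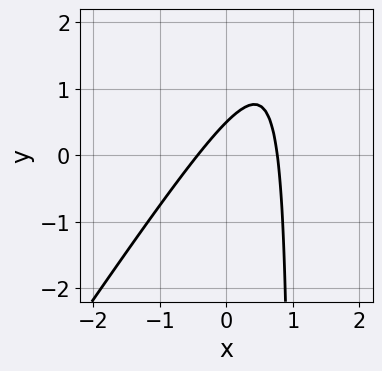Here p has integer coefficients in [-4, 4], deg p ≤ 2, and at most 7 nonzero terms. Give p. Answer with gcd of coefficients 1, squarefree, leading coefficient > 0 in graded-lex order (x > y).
1. deg p = 2.
2. The integer polynomial consistent with all of this is the stated p.

3*x^2 - 2*x*y - x + 2*y - 1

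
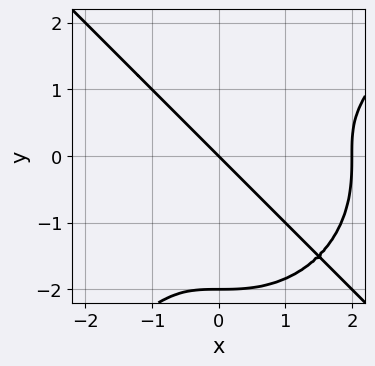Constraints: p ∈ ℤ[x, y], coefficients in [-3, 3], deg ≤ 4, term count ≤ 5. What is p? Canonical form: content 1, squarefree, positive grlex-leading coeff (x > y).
1. The degree is 4 — no degree-3 curve has this shape.
2. From the visible intercepts: the y-axis gridline crossings are at y ∈ {-2, 0}; among the integer gridlines, it crosses the x-axis at x ∈ {0, 2}.
3. Matching integer coefficients to the picture gives p.

x^4 - y^4 - 2*x^3 - 2*y^3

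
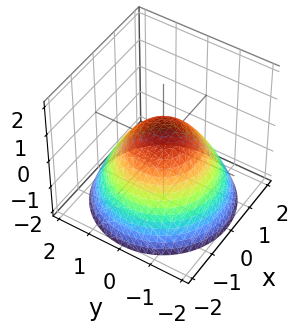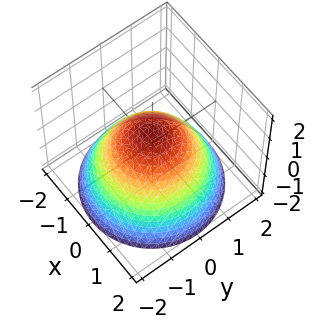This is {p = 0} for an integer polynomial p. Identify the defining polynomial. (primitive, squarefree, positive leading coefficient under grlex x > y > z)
2*x^2 + 2*y^2 + 3*z - 2

The degree is 2 — the shape is more complex than any degree-1 surface.
Symmetry: every cross-section ⟂ z is a circle, so x, y appear only via x² + y².
Observable constraints: among the integer gridlines, it crosses the x-axis at x ∈ {-1, 1}; a circular section at z = -1 has radius between 1 and 2.
Putting this together gives p. Check: (0, 1, 0) on the y-axis lies on the surface, and p(0, 1, 0) = 0. ✓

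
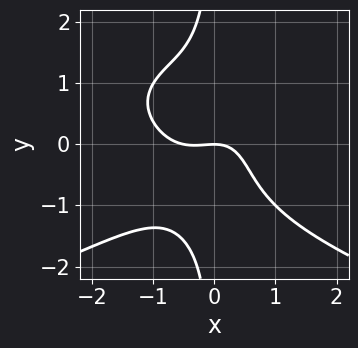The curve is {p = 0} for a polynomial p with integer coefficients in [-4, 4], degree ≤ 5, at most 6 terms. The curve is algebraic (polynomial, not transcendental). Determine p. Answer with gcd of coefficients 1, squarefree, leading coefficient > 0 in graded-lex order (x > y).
Degree: a generic line meets the curve in up to 4 points, so deg p = 4.
Reading off the gridlines: it crosses the x-axis at the gridline x = 0; it crosses the y-axis at the gridline y = 0.
Putting this together gives p.

2*x*y^3 + 2*x^3 + x^2 - x*y + 2*y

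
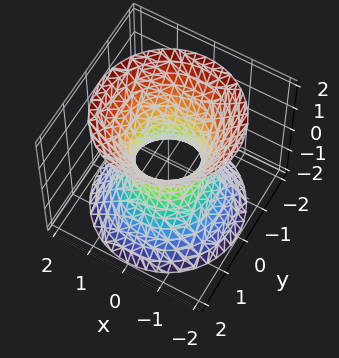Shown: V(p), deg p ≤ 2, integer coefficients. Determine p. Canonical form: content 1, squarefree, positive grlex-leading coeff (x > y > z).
(a) Degree: an hourglass — one-sheet hyperboloid; a quadric, so deg p = 2.
(b) Symmetries: rotational symmetry about the z-axis ⇒ p depends on x, y only through x² + y²; it's symmetric under z → −z, forcing even powers of z.
(c) Against the integer gridlines: a circular section at z = 2 has radius between 1 and 2; no z-intercept at any integer in the box.
(d) These observations pin down the coefficients.

3*x^2 + 3*y^2 - 2*z^2 - 2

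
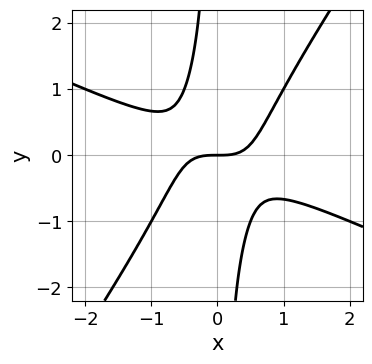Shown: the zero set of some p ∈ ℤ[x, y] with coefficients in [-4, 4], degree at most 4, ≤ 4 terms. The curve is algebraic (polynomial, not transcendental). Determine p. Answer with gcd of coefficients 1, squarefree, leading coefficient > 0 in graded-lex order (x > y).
2*x^3 + 3*x^2*y - 3*x*y^2 - 2*y

1. Degree: a generic line meets the curve in up to 3 points, so deg p = 3.
2. From the visible intercepts: it crosses the x-axis at the gridline x = 0; it meets the y-axis at y = 0 (among the integer gridlines).
3. Fitting integer coefficients to these (and the overall shape) gives p.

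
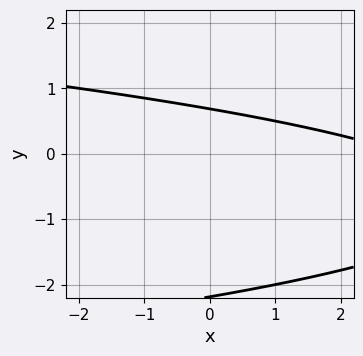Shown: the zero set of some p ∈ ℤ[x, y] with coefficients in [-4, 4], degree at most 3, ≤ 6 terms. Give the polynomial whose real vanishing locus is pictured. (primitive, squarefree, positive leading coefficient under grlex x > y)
2*y^2 + x + 3*y - 3

deg p = 2. No degree-1 curve has this shape.
Reading off the gridlines: it misses every integer gridline on the x-axis.
Putting this together gives p.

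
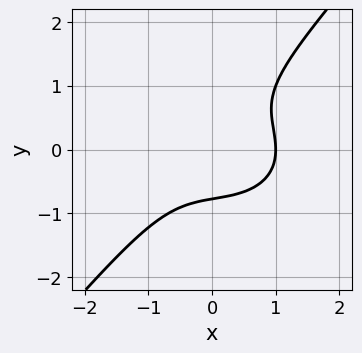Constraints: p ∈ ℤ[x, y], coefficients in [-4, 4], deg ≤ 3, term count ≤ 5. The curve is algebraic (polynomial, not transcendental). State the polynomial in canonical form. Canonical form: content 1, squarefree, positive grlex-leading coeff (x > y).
2*x^3 + 2*x*y^2 - 3*y^3 + y^2 - 2

(a) deg p = 3. A generic line meets the curve in up to 3 points.
(b) Reading off the gridlines: it meets the x-axis at x = 1 (among the integer gridlines).
(c) Together with the visible shape, these determine p as stated.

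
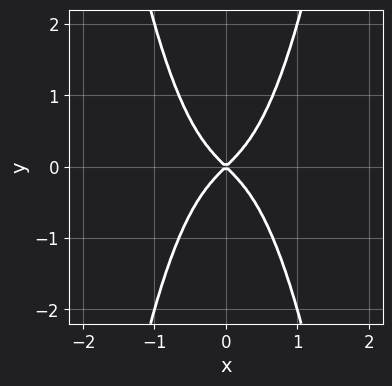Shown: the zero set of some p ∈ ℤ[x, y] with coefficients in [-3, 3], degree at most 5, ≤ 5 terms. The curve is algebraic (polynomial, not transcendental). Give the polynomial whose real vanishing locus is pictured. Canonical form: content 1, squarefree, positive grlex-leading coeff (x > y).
3*x^4 + x^2 - y^2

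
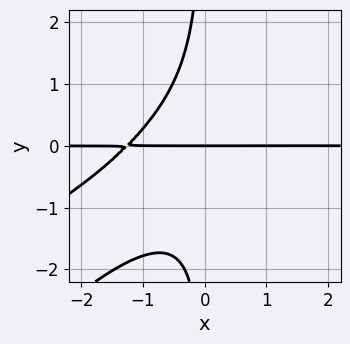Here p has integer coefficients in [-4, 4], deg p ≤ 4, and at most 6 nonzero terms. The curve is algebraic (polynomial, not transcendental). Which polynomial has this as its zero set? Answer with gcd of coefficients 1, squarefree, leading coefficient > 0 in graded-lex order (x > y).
x^3*y - 3*x^2*y^2 + 2*x*y^3 + 2*y

deg p = 4. No degree-3 curve has this shape.
Observable constraints: one y-axis crossing is at y = 0; every point of the x-axis in the box is on the curve.
Assembling these constraints gives the stated polynomial.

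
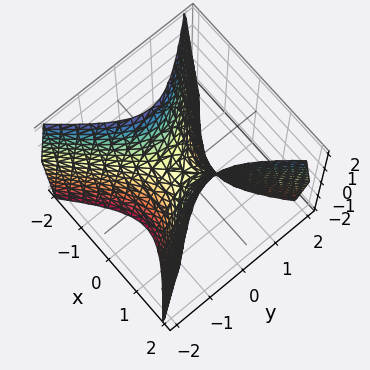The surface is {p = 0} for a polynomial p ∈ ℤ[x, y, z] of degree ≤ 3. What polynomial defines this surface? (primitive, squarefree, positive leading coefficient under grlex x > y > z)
1. deg p = 2.
2. Symmetries: it's symmetric under x → −x, forcing even powers of x; it's symmetric under y → −y, forcing even powers of y.
3. From the axis intercepts and sections: it meets the z-axis at z = 0 (among the integer gridlines); it meets the y-axis at y = 0 (among the integer gridlines).
4. Fitting integer coefficients to these (and the overall shape) gives p.

2*x^2 - 2*y^2 - z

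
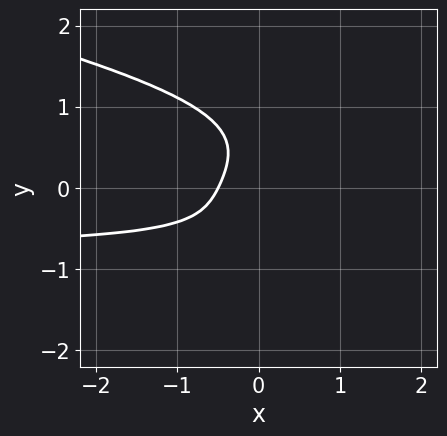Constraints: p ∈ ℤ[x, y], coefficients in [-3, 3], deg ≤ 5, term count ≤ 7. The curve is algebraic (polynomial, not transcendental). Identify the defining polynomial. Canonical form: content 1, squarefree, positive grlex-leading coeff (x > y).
1. Degree: the shape is more complex than any degree-3 curve, so deg p = 4.
2. Against the integer gridlines: it misses every integer gridline on the y-axis.
3. Matching integer coefficients to the picture gives p.

x*y^3 + 3*y^4 + 2*x*y + 2*x + 1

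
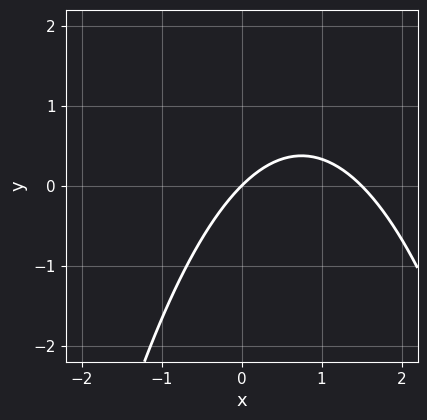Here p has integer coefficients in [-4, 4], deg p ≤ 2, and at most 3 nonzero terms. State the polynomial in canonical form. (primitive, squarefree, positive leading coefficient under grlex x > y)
2*x^2 - 3*x + 3*y

The degree is 2 — a generic line meets the curve in up to 2 points.
Checking where it meets the axes: it meets the x-axis at x = 0 (among the integer gridlines); one y-axis crossing is at y = 0.
Putting this together gives p.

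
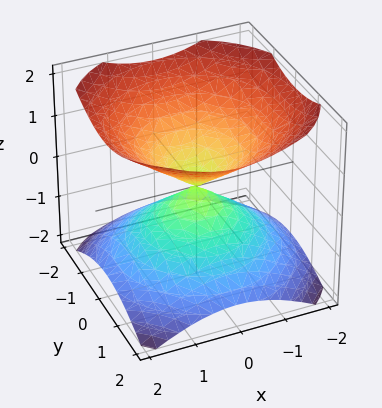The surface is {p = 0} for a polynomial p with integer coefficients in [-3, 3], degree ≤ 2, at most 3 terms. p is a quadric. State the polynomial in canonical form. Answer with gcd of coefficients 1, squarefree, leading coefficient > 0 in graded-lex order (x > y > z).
First, I count 2 distinct pieces.
Then, deg p = 2.
Then, symmetries: mirror symmetry z ↦ −z ⇒ only even powers of z; the z-axis is an axis of rotation, so x and y enter only as x² + y².
Then, from the visible intercepts: it meets the z-axis at z = 0 (among the integer gridlines); a circular section at z = 1 has radius between 1 and 2; one x-axis crossing is at x = 0; it meets the y-axis at y = 0 (among the integer gridlines).
Finally, solving for integer coefficients yields p as stated.

2*x^2 + 2*y^2 - 3*z^2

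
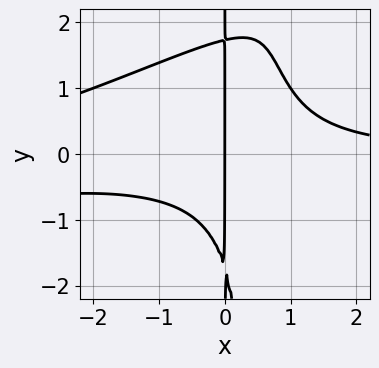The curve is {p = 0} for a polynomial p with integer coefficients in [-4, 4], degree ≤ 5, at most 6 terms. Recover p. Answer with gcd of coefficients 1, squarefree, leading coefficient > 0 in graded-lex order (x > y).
x^3*y - 2*x^2*y^2 + 3*x^2*y + x*y^2 - 3*x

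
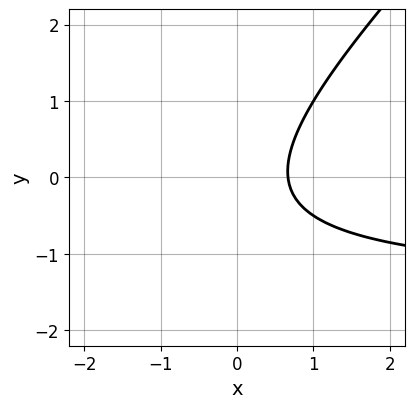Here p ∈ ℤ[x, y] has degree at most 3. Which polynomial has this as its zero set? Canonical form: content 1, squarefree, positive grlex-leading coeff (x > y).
First, the degree is 2 — a generic line meets the curve in up to 2 points.
Next, reading off the gridlines: no y-intercept at any integer in the box.
Finally, matching integer coefficients to the picture gives p.

2*x*y - 2*y^2 + 3*x - y - 2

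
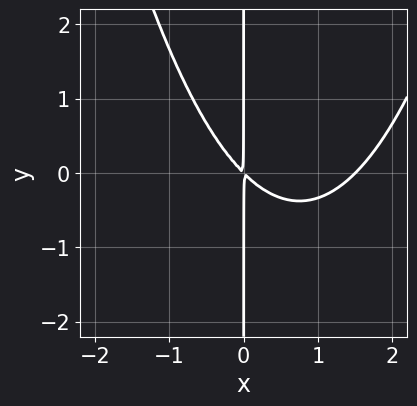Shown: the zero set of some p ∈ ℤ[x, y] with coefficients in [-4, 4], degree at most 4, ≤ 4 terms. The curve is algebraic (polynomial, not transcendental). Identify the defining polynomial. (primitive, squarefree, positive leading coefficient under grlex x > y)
(a) Degree: a generic line meets the curve in up to 3 points, so deg p = 3.
(b) From the visible intercepts: every point of the y-axis in the box is on the curve.
(c) Together with the visible shape, these determine p as stated.

2*x^3 - 3*x^2 - 3*x*y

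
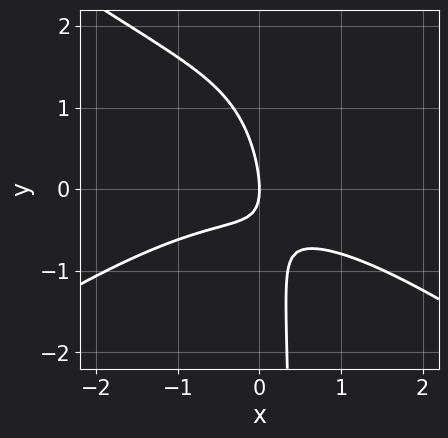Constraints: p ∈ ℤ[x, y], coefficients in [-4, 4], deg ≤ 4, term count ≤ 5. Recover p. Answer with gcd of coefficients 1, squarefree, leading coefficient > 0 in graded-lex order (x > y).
(a) deg p = 3. The shape is more complex than any degree-2 curve.
(b) Reading off the gridlines: one y-axis crossing is at y = 0; one x-axis crossing is at x = 0.
(c) The integer polynomial consistent with all of this is the stated p.

x^3 - 2*x*y^2 + 3*x*y + y^2 + 2*x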